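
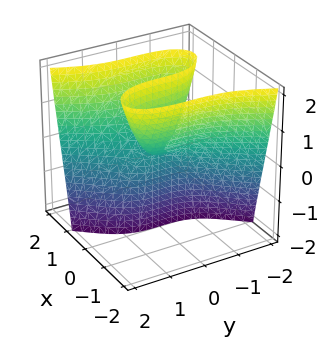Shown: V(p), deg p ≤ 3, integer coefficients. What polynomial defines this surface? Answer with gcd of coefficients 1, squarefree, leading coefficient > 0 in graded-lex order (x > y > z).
3*x^3 - y^3 - 3*x*z

deg p = 3. A generic line meets the surface in up to 3 points.
Checking where it meets the axes: it meets the x-axis at x = 0 (among the integer gridlines); every point of the z-axis in the box is on the surface; it crosses the y-axis at the gridline y = 0.
Solving for integer coefficients yields p as stated.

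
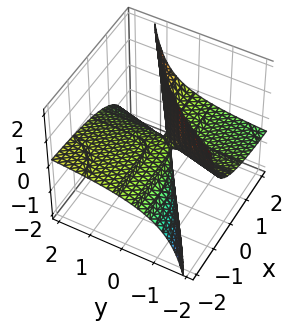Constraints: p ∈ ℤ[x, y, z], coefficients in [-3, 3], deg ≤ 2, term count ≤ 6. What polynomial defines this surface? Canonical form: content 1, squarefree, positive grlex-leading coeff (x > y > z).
Degree: a generic line meets the surface in up to 2 points, so deg p = 2.
Checking where it meets the axes: the visible x-axis segment lies entirely on the surface; it crosses the z-axis at the gridline z = 0; every point of the y-axis in the box is on the surface.
Putting this together gives p.

x*y - 3*x*z + 3*y*z + z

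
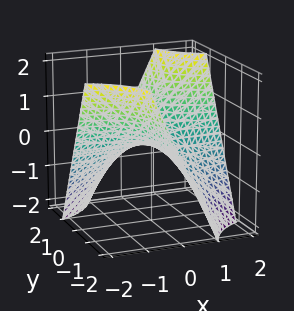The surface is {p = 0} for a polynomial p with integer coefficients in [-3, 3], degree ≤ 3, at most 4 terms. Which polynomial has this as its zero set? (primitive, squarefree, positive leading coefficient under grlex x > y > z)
x*y - z

Degree: a saddle surface; a quadric, so deg p = 2.
From the axis intercepts and sections: every point of the x-axis in the box is on the surface; it crosses the z-axis at the gridline z = 0; the visible y-axis segment lies entirely on the surface.
Putting this together gives p.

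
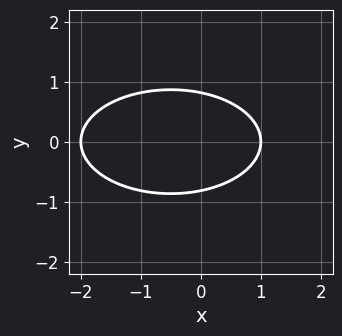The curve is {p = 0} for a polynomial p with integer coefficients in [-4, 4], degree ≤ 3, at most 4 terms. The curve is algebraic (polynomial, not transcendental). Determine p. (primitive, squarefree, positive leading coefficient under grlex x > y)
(a) Degree: no degree-1 curve has this shape, so deg p = 2.
(b) Symmetries: mirror symmetry y ↦ −y ⇒ only even powers of y.
(c) Checking where it meets the axes: the x-axis gridline crossings are at x ∈ {-2, 1}.
(d) Putting this together gives p.

x^2 + 3*y^2 + x - 2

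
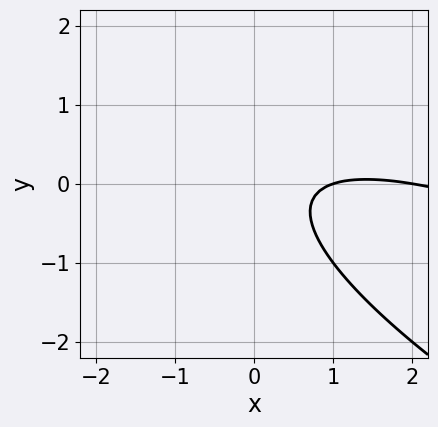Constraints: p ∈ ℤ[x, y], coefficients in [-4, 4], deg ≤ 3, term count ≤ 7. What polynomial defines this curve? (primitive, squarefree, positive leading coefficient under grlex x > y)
x^2 + 3*x*y + 3*y^2 - 3*x + 2

First, the degree is 2 — a generic line meets the curve in up to 2 points.
Then, reading off the gridlines: no y-intercept at any integer in the box; among the integer gridlines, it crosses the x-axis at x ∈ {1, 2}.
Finally, matching integer coefficients to the picture gives p.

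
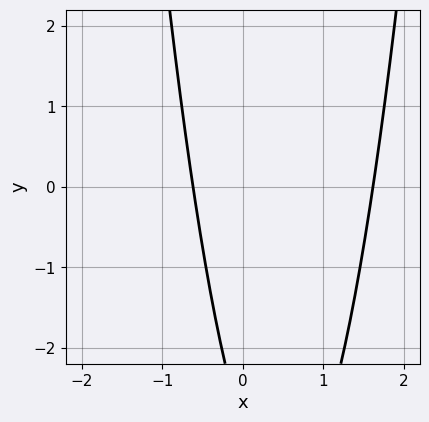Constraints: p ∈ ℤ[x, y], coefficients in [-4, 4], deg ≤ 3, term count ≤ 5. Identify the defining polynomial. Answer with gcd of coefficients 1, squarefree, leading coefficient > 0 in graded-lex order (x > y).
3*x^2 - 3*x - y - 3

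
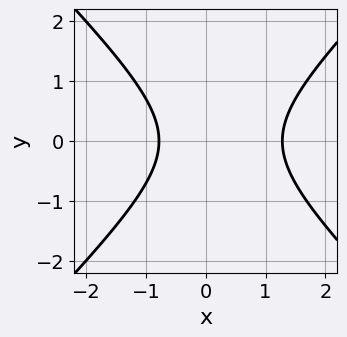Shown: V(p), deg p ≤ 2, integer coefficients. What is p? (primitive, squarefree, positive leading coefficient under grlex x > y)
1. The degree is 2 — the shape is more complex than any degree-1 curve.
2. Symmetries: it's symmetric under y → −y, forcing even powers of y.
3. Reading off the gridlines: it misses every integer gridline on the y-axis.
4. Assembling these constraints gives the stated polynomial.

2*x^2 - 2*y^2 - x - 2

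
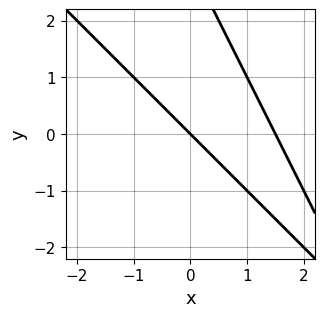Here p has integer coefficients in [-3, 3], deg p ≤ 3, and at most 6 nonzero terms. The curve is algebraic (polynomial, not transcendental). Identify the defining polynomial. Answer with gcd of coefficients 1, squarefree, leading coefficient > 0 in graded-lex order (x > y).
2*x^2 + 3*x*y + y^2 - 3*x - 3*y

The degree is 2 — the shape is more complex than any degree-1 curve.
Reading off the gridlines: it meets the y-axis at y = 0 (among the integer gridlines); one x-axis crossing is at x = 0.
Together with the visible shape, these determine p as stated.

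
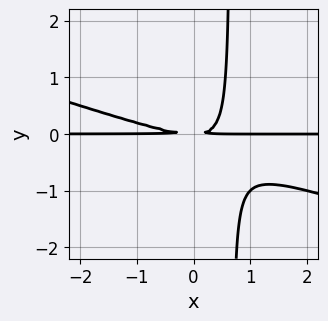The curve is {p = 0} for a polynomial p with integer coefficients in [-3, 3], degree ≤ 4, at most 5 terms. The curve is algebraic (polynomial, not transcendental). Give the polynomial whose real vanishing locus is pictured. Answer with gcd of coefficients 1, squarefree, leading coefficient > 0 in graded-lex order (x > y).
x^2*y + 3*x*y^2 - 2*y^2

First, deg p = 3.
Then, from the axis intercepts and sections: every point of the x-axis in the box is on the curve.
Finally, together with the visible shape, these determine p as stated.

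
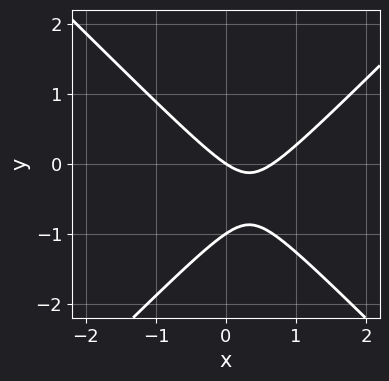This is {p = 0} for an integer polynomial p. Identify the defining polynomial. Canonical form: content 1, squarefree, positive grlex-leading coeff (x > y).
Degree: no degree-1 curve has this shape, so deg p = 2.
Reading off the gridlines: among the integer gridlines, it crosses the y-axis at y ∈ {-1, 0}; one x-axis crossing is at x = 0.
Together with the visible shape, these determine p as stated.

3*x^2 - 3*y^2 - 2*x - 3*y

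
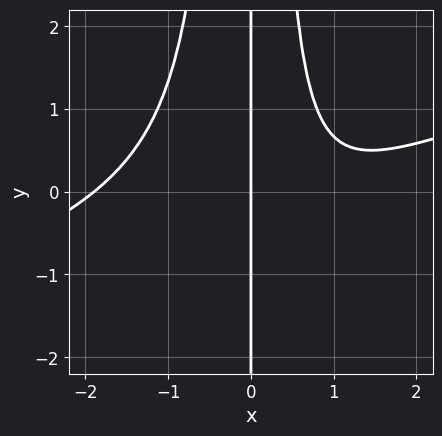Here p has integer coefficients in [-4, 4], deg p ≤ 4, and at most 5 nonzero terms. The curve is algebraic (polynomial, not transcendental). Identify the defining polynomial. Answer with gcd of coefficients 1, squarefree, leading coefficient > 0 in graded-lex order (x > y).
x^4 - 3*x^3*y - 2*x^2 + 3*x

First, the degree is 4 — the shape is more complex than any degree-3 curve.
Next, checking where it meets the axes: every point of the y-axis in the box is on the curve; it meets the x-axis at x = 0 (among the integer gridlines).
Finally, putting this together gives p.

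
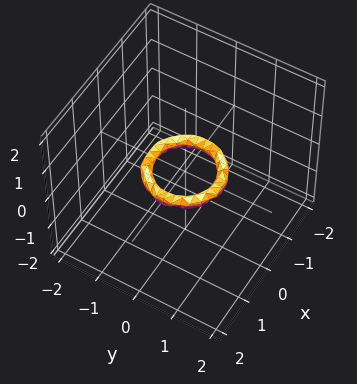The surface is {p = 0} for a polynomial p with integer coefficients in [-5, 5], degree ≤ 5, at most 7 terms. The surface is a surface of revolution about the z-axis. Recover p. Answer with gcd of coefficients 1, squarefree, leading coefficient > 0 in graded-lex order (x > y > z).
2*x^4 + 4*x^2*y^2 + 2*y^4 - 3*x^2 - 3*y^2 + 3*z^2 + 1

First, deg p = 4.
Then, symmetry: the surface is invariant under rotation about z: p = q(x² + y², z).
Then, from the visible intercepts: a circular section at z = 0 has radius between 0 and 1; the y-axis gridline crossings are at y ∈ {-1, 1}.
Finally, the integer polynomial consistent with all of this is the stated p.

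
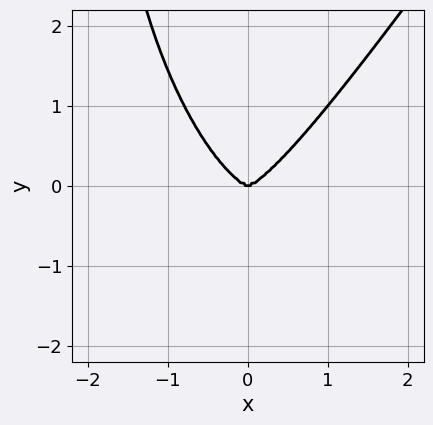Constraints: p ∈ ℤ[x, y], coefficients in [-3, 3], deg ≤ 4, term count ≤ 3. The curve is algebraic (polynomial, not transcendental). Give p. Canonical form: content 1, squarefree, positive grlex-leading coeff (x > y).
3*x^4 - x*y^3 - 2*y^3

Degree: a generic line meets the curve in up to 4 points, so deg p = 4.
Against the integer gridlines: it crosses the x-axis at the gridline x = 0; one y-axis crossing is at y = 0.
Assembling these constraints gives the stated polynomial.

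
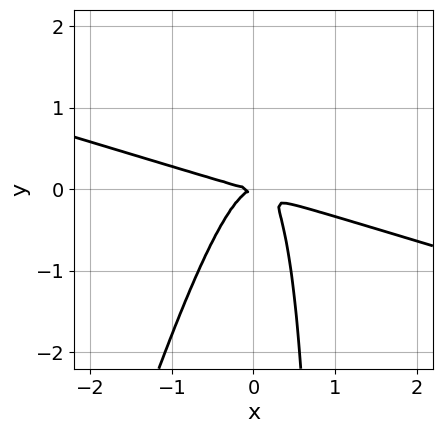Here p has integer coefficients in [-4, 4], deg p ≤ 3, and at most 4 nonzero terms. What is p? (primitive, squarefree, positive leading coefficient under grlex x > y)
x^3 + 3*x^2*y - x*y^2 + y^2

deg p = 3. A generic line meets the curve in up to 3 points.
Reading off the gridlines: it crosses the x-axis at the gridline x = 0; it meets the y-axis at y = 0 (among the integer gridlines).
The integer polynomial consistent with all of this is the stated p.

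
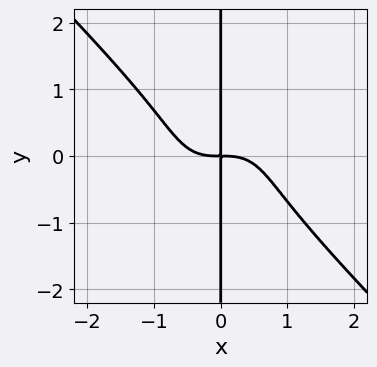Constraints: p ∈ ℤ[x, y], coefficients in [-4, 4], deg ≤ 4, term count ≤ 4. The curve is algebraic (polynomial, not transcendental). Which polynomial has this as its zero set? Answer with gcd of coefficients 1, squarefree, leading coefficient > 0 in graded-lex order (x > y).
x^4 + x*y^3 + x*y

(a) deg p = 4. A generic line meets the curve in up to 4 points.
(b) Checking where it meets the axes: the visible y-axis segment lies entirely on the curve.
(c) Matching integer coefficients to the picture gives p.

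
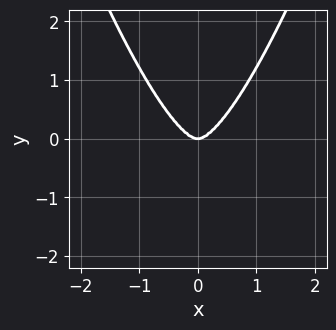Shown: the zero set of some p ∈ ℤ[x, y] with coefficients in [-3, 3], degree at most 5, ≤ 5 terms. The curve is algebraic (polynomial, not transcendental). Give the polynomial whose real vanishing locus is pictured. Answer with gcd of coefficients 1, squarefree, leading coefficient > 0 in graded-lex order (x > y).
3*x^4 - x^2*y - y^3

First, the degree is 4 — a generic line meets the curve in up to 4 points.
Then, symmetries: it's symmetric under x → −x, forcing even powers of x.
Next, from the visible intercepts: it meets the x-axis at x = 0 (among the integer gridlines); it meets the y-axis at y = 0 (among the integer gridlines).
Finally, assembling these constraints gives the stated polynomial.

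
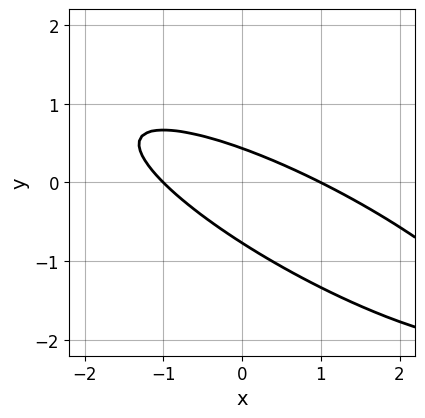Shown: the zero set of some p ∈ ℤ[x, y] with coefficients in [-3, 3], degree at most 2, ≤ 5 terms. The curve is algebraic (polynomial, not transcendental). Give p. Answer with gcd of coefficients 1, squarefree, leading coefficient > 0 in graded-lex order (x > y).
x^2 + 3*x*y + 3*y^2 + y - 1

The degree is 2 — no degree-1 curve has this shape.
Reading off the gridlines: among the integer gridlines, it crosses the x-axis at x ∈ {-1, 1}.
These observations pin down the coefficients.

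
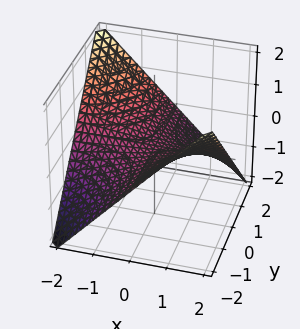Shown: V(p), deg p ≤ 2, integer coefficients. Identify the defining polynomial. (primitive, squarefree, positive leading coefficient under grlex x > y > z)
deg p = 2. A hyperbolic paraboloid; a quadric.
Observable constraints: it crosses the z-axis at the gridline z = 0; the visible x-axis segment lies entirely on the surface; the visible y-axis segment lies entirely on the surface.
These observations pin down the coefficients.

x*y + 2*z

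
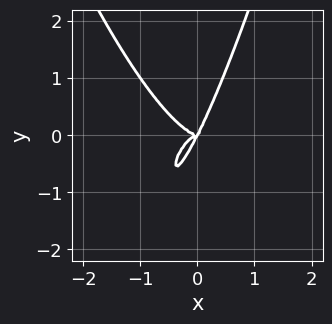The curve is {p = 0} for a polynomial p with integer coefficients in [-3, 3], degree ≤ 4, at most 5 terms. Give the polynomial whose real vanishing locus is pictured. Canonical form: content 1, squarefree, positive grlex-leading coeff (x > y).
3*x^4 + 2*x*y^2 - y^3

Degree: a generic line meets the curve in up to 4 points, so deg p = 4.
Against the integer gridlines: it meets the y-axis at y = 0 (among the integer gridlines); one x-axis crossing is at x = 0.
Together with the visible shape, these determine p as stated.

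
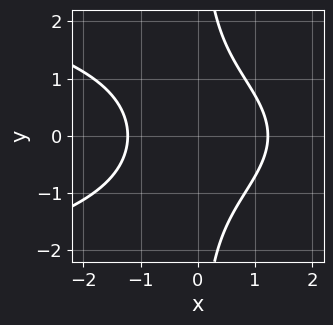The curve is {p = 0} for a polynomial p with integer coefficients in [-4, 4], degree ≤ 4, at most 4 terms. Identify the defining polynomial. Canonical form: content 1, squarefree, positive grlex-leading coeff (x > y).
First, the degree is 3 — no degree-2 curve has this shape.
Next, symmetries: it's symmetric under y → −y, forcing even powers of y.
Then, observable constraints: it misses every integer gridline on the y-axis.
Finally, these observations pin down the coefficients.

2*x*y^2 + 2*x^2 - 3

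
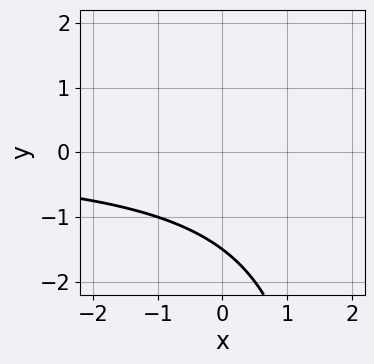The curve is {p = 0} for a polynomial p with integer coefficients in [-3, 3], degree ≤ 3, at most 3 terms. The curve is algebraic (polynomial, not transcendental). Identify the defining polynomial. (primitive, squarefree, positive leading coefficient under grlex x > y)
1. deg p = 2. A generic line meets the curve in up to 2 points.
2. Checking where it meets the axes: it misses every integer gridline on the x-axis.
3. Solving for integer coefficients yields p as stated.

x*y - 2*y - 3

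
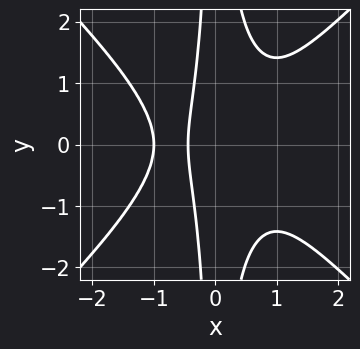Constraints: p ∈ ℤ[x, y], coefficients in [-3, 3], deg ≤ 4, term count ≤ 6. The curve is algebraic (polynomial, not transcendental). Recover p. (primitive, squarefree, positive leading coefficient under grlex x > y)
2*x^4 - 2*x^2*y^2 - x^2 + 2*x + 1

deg p = 4. The shape is more complex than any degree-3 curve.
Symmetries: it's symmetric under y → −y, forcing even powers of y.
From the axis intercepts and sections: the curve avoids every integer y-axis point in the box; one x-axis crossing is at x = -1.
Assembling these constraints gives the stated polynomial.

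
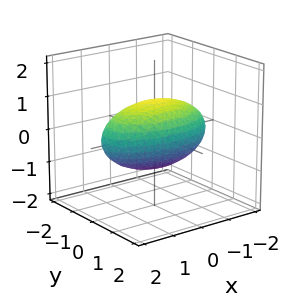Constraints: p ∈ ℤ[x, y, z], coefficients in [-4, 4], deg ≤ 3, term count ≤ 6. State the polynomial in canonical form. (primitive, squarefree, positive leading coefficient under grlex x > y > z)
First, degree: bounded and convex; a quadric, so deg p = 2.
Then, symmetries: the x ↦ −x reflection is a symmetry, so x appears only in even powers; mirror symmetry y ↦ −y ⇒ only even powers of y; mirror symmetry z ↦ −z ⇒ only even powers of z.
Then, from the axis intercepts and sections: the z-axis gridline crossings are at z ∈ {-1, 1}; among the integer gridlines, it crosses the y-axis at y ∈ {-1, 1}.
Finally, matching integer coefficients to the picture gives p.

x^2 + 3*y^2 + 3*z^2 - 3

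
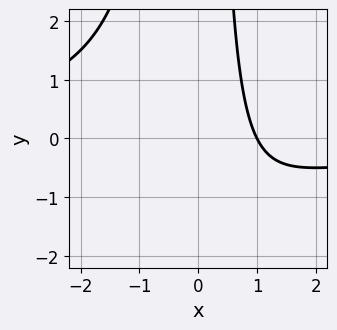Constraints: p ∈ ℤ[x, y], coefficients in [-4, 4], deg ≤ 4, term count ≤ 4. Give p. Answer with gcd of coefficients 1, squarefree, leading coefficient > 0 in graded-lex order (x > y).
deg p = 3.
Reading off the gridlines: one x-axis crossing is at x = 1; no y-intercept at any integer in the box.
Putting this together gives p.

x^2*y + 2*x - 2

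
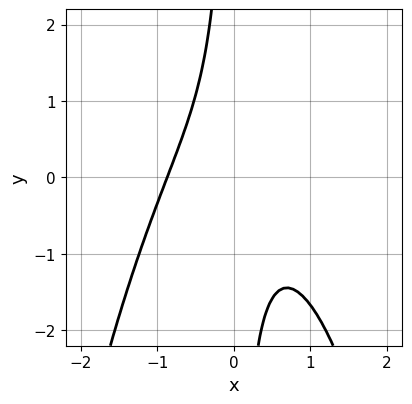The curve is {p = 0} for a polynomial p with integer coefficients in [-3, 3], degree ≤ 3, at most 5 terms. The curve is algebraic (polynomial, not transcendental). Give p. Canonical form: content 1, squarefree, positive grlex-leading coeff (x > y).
3*x^3 + 3*x*y + 2

The degree is 3 — no degree-2 curve has this shape.
Observable constraints: it misses every integer gridline on the y-axis.
Fitting integer coefficients to these (and the overall shape) gives p.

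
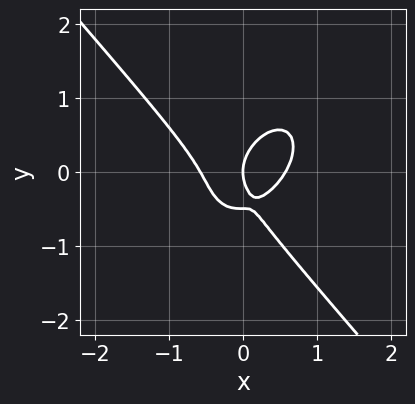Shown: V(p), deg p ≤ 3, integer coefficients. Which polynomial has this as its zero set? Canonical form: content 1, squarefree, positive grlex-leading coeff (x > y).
(a) Degree: the shape is more complex than any degree-2 curve, so deg p = 3.
(b) Reading off the gridlines: it crosses the y-axis at the gridline y = 0; it meets the x-axis at x = 0 (among the integer gridlines).
(c) Together with the visible shape, these determine p as stated.

3*x^3 + 2*y^3 - 2*x*y + y^2 - x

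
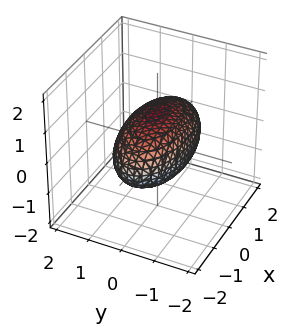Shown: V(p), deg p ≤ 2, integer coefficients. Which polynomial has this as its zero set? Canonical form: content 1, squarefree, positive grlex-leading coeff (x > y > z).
x^2 + 3*y^2 + 3*z^2 - 3

deg p = 2. A closed, bounded, convex surface; a quadric.
Symmetries: the y ↦ −y reflection is a symmetry, so y appears only in even powers; the x ↦ −x reflection is a symmetry, so x appears only in even powers; mirror symmetry z ↦ −z ⇒ only even powers of z.
Reading off the gridlines: the y-axis gridline crossings are at y ∈ {-1, 1}; the z-axis gridline crossings are at z ∈ {-1, 1}.
Matching integer coefficients to the picture gives p.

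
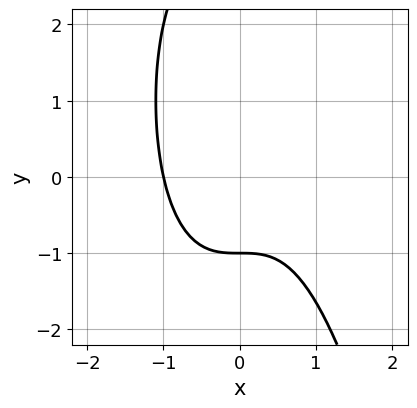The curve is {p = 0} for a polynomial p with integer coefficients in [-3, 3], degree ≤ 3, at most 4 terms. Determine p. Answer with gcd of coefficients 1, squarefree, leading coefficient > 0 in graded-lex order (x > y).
Degree: the shape is more complex than any degree-2 curve, so deg p = 3.
Observable constraints: it meets the x-axis at x = -1 (among the integer gridlines); one y-axis crossing is at y = -1.
The integer polynomial consistent with all of this is the stated p.

3*x^3 - y^2 + 2*y + 3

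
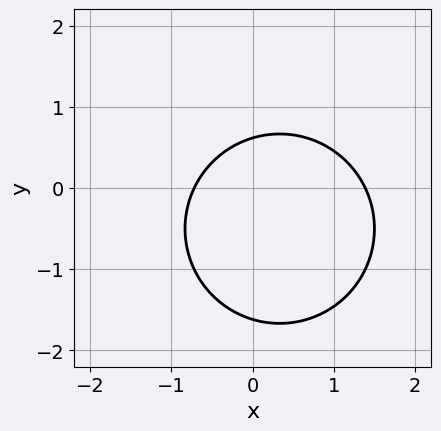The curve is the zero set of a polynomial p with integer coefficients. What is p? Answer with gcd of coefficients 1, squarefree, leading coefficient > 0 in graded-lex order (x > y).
3*x^2 + 3*y^2 - 2*x + 3*y - 3

The degree is 2 — no degree-1 curve has this shape.
The integer polynomial consistent with all of this is the stated p.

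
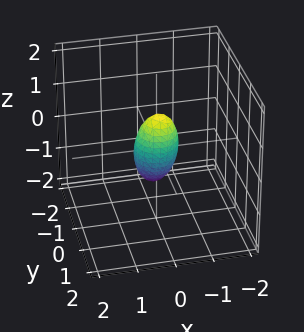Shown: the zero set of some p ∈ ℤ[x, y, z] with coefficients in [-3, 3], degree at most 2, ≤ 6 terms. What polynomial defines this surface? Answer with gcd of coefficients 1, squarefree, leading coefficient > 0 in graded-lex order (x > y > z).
deg p = 2. The shape is more complex than any degree-1 surface.
From the axis intercepts and sections: among the integer gridlines, it crosses the z-axis at z ∈ {-1, 1}.
Solving for integer coefficients yields p as stated.

3*x^2 + 3*y^2 - 2*y*z + z^2 - 1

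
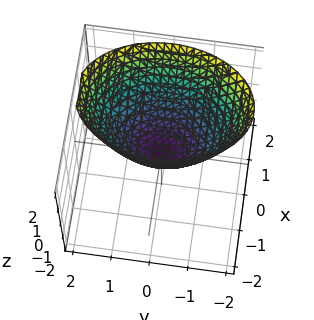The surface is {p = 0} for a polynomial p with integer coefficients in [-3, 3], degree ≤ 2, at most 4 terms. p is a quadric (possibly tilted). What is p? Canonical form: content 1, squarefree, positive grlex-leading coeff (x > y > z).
2*x^2 - x*z + y^2 - 2*z

1. Degree: a generic line meets the surface in up to 2 points, so deg p = 2.
2. Checking where it meets the axes: it meets the z-axis at z = 0 (among the integer gridlines); it meets the x-axis at x = 0 (among the integer gridlines); one y-axis crossing is at y = 0.
3. Fitting integer coefficients to these (and the overall shape) gives p.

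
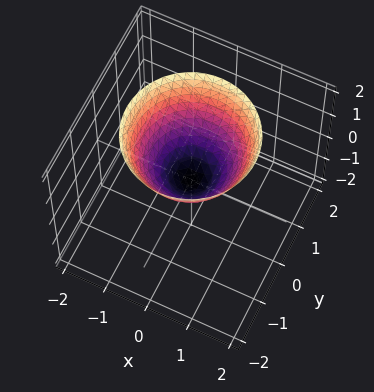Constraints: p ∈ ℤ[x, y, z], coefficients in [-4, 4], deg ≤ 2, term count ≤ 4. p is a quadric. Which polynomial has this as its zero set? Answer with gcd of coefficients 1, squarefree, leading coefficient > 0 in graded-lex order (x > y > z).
x^2 + y^2 - z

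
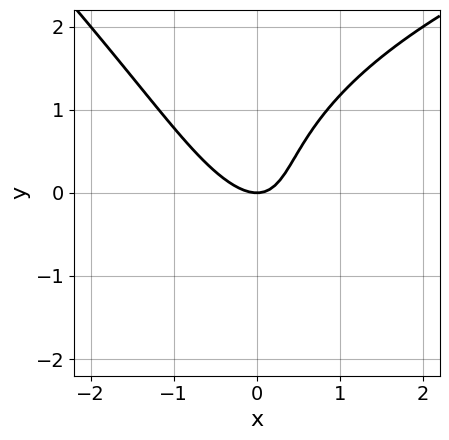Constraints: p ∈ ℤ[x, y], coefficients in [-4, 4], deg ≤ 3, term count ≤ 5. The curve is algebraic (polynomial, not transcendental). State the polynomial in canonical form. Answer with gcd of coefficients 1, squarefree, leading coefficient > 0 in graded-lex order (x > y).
deg p = 3.
Reading off the gridlines: it meets the y-axis at y = 0 (among the integer gridlines); one x-axis crossing is at x = 0.
Fitting integer coefficients to these (and the overall shape) gives p.

x*y^2 + y^3 - 3*x^2 - 2*x*y + 2*y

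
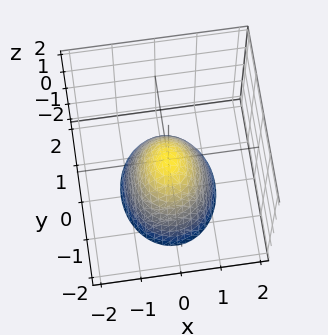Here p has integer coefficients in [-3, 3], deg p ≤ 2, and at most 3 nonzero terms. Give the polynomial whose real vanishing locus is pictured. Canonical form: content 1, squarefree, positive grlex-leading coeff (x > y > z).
3*x^2 + 2*y^2 + 2*z

Degree: a paraboloid; a quadric, so deg p = 2.
Symmetries: mirror symmetry y ↦ −y ⇒ only even powers of y; it's symmetric under x → −x, forcing even powers of x.
Against the integer gridlines: one y-axis crossing is at y = 0; one z-axis crossing is at z = 0.
Solving for integer coefficients yields p as stated.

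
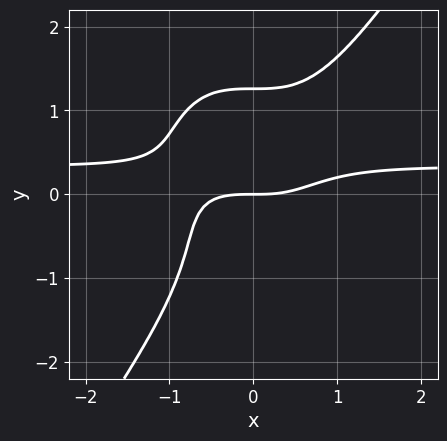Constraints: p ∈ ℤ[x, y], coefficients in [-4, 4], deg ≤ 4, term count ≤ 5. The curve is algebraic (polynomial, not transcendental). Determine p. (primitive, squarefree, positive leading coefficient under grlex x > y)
First, deg p = 4.
Next, reading off the gridlines: it meets the x-axis at x = 0 (among the integer gridlines); it crosses the y-axis at the gridline y = 0.
Finally, putting this together gives p.

3*x^3*y - y^4 - x^3 + 2*y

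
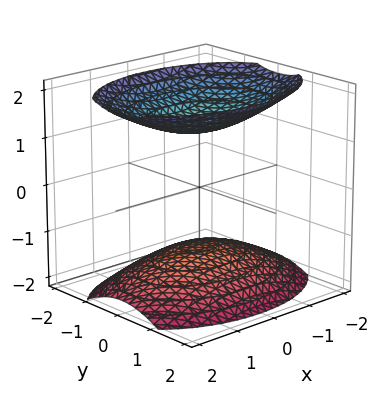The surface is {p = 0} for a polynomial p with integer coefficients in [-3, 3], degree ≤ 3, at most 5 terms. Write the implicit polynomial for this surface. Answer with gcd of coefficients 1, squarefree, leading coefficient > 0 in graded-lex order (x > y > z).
x^2 + 2*y^2 - 2*z^2 + 3

The picture has 2 separate pieces.
Degree: two separate bowl-shaped sheets opening away from each other; a quadric, so deg p = 2.
Symmetries: it's symmetric under z → −z, forcing even powers of z; the x ↦ −x reflection is a symmetry, so x appears only in even powers; the y ↦ −y reflection is a symmetry, so y appears only in even powers.
Checking where it meets the axes: no y-intercept at any integer in the box; the surface avoids every integer x-axis point in the box.
These observations pin down the coefficients.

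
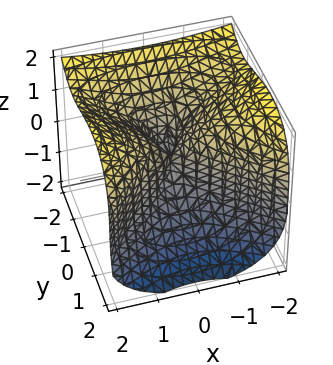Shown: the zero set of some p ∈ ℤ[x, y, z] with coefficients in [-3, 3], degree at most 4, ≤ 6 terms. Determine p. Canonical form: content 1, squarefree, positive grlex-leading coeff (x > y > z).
First, the degree is 3 — the shape is more complex than any degree-2 surface.
Next, observable constraints: it crosses the x-axis at the gridline x = 0; the y-axis gridline crossings are at y ∈ {-1, 0}; one z-axis crossing is at z = 0.
Finally, together with the visible shape, these determine p as stated.

x^2*y - 2*y^3 - 2*z^3 + 3*x^2 - 2*y^2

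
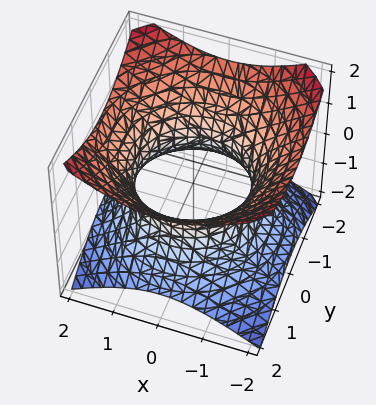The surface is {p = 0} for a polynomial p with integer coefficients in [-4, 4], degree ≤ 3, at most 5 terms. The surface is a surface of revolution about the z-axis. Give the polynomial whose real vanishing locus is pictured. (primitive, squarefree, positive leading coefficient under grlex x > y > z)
First, the degree is 2 — no degree-1 surface has this shape.
Next, symmetries: the z-axis is an axis of rotation, so x and y enter only as x² + y².
Then, from the visible intercepts: it misses every integer gridline on the z-axis; a circular section at z = 1 has radius between 1 and 2.
Finally, matching integer coefficients to the picture gives p.

2*x^2 + 2*y^2 - 3*z^2 - 3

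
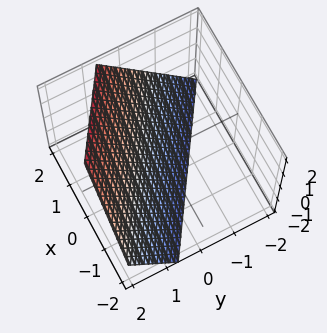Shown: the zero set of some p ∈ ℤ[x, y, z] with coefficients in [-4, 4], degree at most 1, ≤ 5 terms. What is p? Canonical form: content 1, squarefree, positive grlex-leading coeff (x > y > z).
2*x + 3*y - 2*z - 2

Degree: the surface is flat (a plane), so deg p = 1.
Checking where it meets the axes: it meets the x-axis at x = 1 (among the integer gridlines); it meets the z-axis at z = -1 (among the integer gridlines).
Fitting integer coefficients to these (and the overall shape) gives p.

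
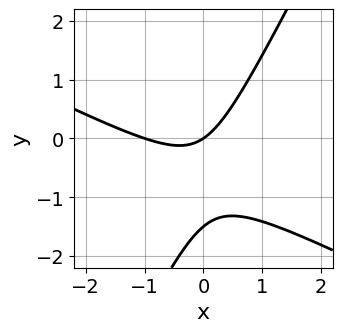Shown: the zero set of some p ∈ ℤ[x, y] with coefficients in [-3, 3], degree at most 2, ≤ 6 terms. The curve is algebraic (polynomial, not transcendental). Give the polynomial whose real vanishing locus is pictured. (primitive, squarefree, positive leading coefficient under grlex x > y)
2*x^2 + 3*x*y - 2*y^2 + 2*x - 3*y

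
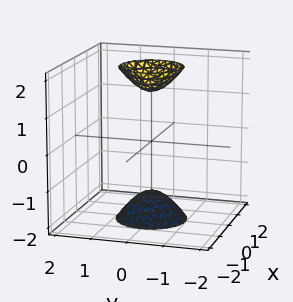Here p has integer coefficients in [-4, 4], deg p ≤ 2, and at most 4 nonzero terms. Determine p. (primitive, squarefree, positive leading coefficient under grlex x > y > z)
3*x^2 + 3*y^2 - z^2 + 2

I count 2 distinct pieces. Treating them together as one polynomial.
Degree: two sheets facing apart; a quadric, so deg p = 2.
Symmetry: the z-axis is an axis of rotation, so x and y enter only as x² + y²; the z ↦ −z reflection is a symmetry, so z appears only in even powers.
Reading off the gridlines: no y-intercept at any integer in the box; it misses every integer gridline on the x-axis.
Putting this together gives p.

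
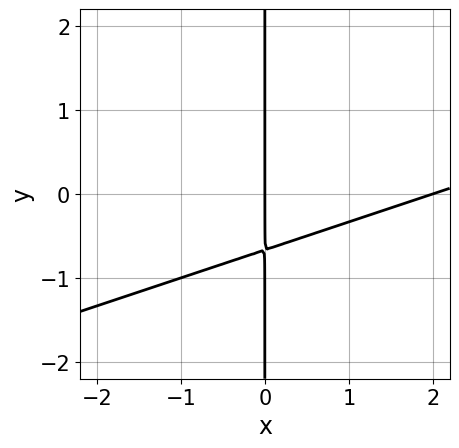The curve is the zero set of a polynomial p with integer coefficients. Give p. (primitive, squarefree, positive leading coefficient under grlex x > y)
x^2 - 3*x*y - 2*x

deg p = 2. No degree-1 curve has this shape.
Observable constraints: among the integer gridlines, it crosses the x-axis at x ∈ {0, 2}; every point of the y-axis in the box is on the curve.
Fitting integer coefficients to these (and the overall shape) gives p.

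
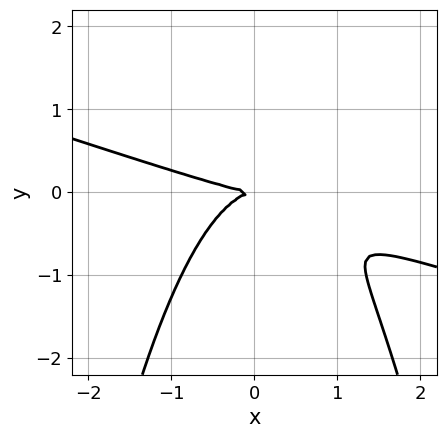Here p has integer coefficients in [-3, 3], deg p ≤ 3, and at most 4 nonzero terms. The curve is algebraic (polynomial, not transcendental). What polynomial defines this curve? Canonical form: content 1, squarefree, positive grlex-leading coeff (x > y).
x^3 + 3*x^2*y + 3*y^2

Degree: a generic line meets the curve in up to 3 points, so deg p = 3.
From the visible intercepts: it crosses the x-axis at the gridline x = 0; it meets the y-axis at y = 0 (among the integer gridlines).
Putting this together gives p.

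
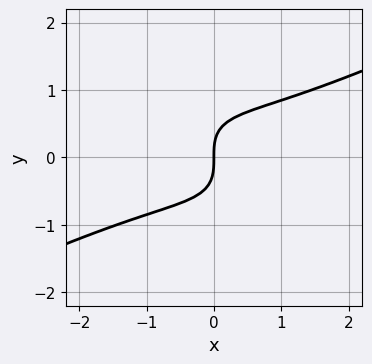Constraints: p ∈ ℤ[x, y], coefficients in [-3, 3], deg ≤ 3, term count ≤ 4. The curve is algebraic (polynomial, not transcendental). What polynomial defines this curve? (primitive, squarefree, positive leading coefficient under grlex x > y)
deg p = 3. No degree-2 curve has this shape.
Against the integer gridlines: it meets the x-axis at x = 0 (among the integer gridlines); one y-axis crossing is at y = 0.
Putting this together gives p.

x^3 - 3*x*y^2 - 3*y^3 + 3*x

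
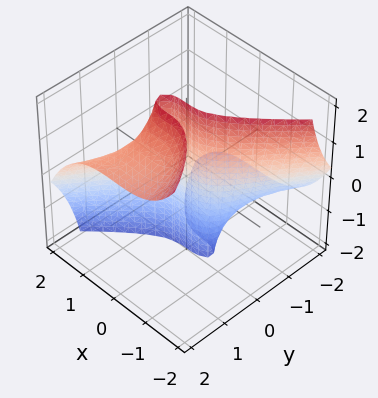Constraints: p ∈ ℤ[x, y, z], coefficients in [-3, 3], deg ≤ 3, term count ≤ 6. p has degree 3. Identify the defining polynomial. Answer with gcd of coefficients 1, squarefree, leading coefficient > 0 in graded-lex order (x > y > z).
Degree: no degree-2 surface has this shape, so deg p = 3.
From the visible intercepts: it meets the x-axis at x = 0 (among the integer gridlines); one y-axis crossing is at y = 0; every point of the z-axis in the box is on the surface.
These observations pin down the coefficients.

2*x^3 - y^3 + 3*y^2*z - 3*y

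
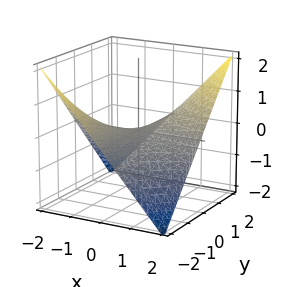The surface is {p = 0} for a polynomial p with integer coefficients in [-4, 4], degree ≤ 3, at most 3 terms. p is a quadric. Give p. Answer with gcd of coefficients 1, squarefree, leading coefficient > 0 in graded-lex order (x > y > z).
x*y - 2*z

1. The degree is 2 — a hyperbolic paraboloid; a quadric.
2. Against the integer gridlines: one z-axis crossing is at z = 0; every point of the y-axis in the box is on the surface.
3. These observations pin down the coefficients. Check: (1, 0, 0) on the x-axis lies on the surface, and p(1, 0, 0) = 0. ✓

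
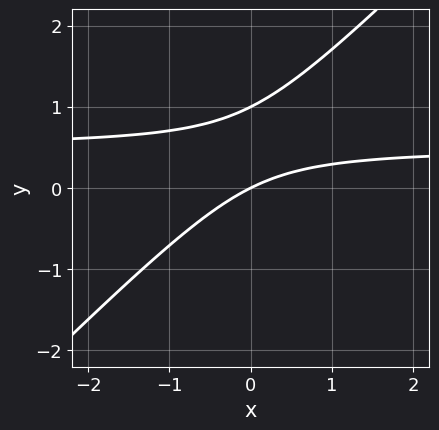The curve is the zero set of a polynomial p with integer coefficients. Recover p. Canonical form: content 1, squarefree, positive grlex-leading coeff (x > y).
2*x*y - 2*y^2 - x + 2*y

First, deg p = 2. No degree-1 curve has this shape.
Then, reading off the gridlines: it meets the x-axis at x = 0 (among the integer gridlines); among the integer gridlines, it crosses the y-axis at y ∈ {0, 1}.
Finally, matching integer coefficients to the picture gives p.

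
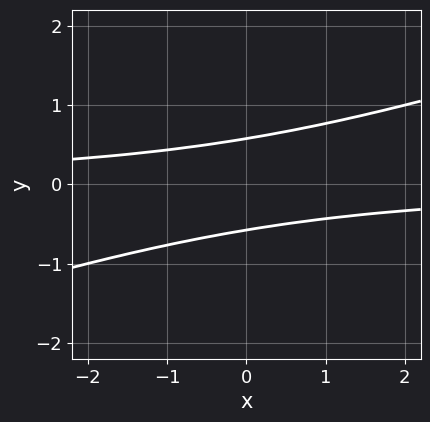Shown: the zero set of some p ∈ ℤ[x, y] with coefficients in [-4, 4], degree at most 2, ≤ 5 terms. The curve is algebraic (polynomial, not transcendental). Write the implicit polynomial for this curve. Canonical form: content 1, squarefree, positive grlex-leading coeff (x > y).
x*y - 3*y^2 + 1

First, deg p = 2. The shape is more complex than any degree-1 curve.
Then, from the visible intercepts: it misses every integer gridline on the x-axis.
Finally, together with the visible shape, these determine p as stated.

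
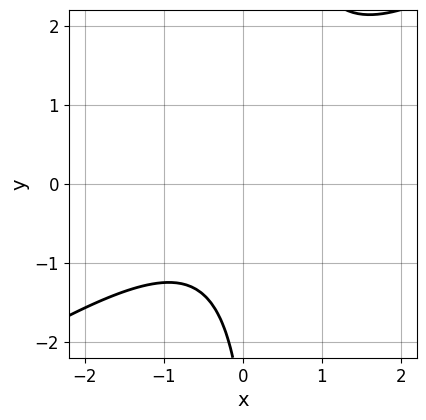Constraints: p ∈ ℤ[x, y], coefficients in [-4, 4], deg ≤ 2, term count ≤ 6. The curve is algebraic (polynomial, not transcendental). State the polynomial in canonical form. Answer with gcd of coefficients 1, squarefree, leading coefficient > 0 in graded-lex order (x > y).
2*x^2 - 3*x*y + y + 3

deg p = 2. The shape is more complex than any degree-1 curve.
From the axis intercepts and sections: the curve avoids every integer x-axis point in the box; no y-intercept at any integer in the box.
These observations pin down the coefficients.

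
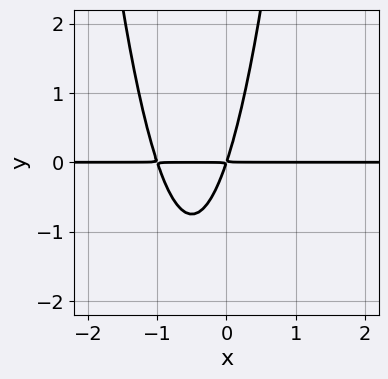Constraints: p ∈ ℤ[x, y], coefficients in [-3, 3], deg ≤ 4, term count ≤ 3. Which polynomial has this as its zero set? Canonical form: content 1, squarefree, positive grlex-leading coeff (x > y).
deg p = 3.
Checking where it meets the axes: the visible x-axis segment lies entirely on the curve.
Fitting integer coefficients to these (and the overall shape) gives p.

3*x^2*y + 3*x*y - y^2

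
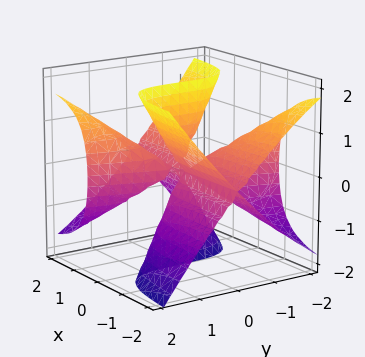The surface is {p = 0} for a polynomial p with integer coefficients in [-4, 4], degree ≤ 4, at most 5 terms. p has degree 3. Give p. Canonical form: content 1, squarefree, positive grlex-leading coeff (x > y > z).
3*x*y^2 - 3*x*z^2 - y^3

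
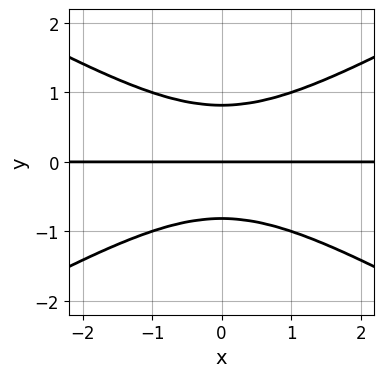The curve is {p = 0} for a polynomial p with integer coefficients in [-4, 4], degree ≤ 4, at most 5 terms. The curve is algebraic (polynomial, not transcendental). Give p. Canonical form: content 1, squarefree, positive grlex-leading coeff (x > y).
The degree is 3 — the shape is more complex than any degree-2 curve.
Symmetries: mirror symmetry x ↦ −x ⇒ only even powers of x.
Observable constraints: one y-axis crossing is at y = 0; the visible x-axis segment lies entirely on the curve.
Matching integer coefficients to the picture gives p.

x^2*y - 3*y^3 + 2*y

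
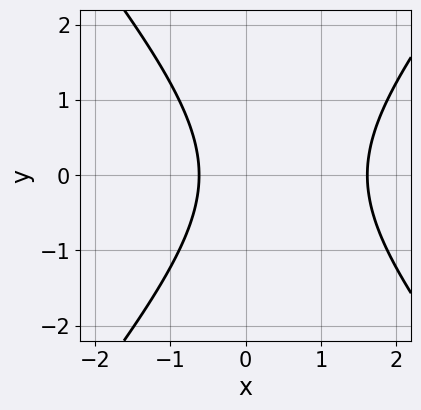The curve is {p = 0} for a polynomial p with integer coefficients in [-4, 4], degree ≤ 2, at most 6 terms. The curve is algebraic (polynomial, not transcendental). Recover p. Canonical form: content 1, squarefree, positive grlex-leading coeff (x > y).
First, deg p = 2.
Next, symmetries: the y ↦ −y reflection is a symmetry, so y appears only in even powers.
Then, from the visible intercepts: the curve avoids every integer y-axis point in the box.
Finally, putting this together gives p.

3*x^2 - 2*y^2 - 3*x - 3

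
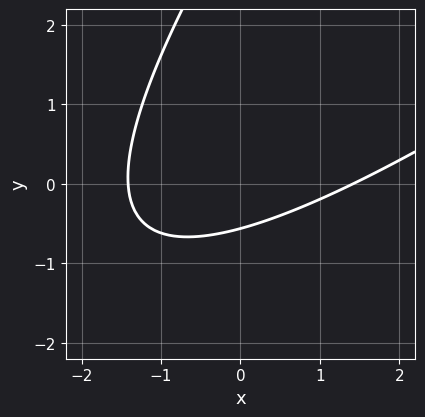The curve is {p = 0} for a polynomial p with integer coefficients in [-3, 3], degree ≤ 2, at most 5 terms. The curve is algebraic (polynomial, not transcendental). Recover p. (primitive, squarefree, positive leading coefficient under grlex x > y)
x^2 - 2*x*y + y^2 - 3*y - 2

1. The degree is 2 — no degree-1 curve has this shape.
2. Matching integer coefficients to the picture gives p.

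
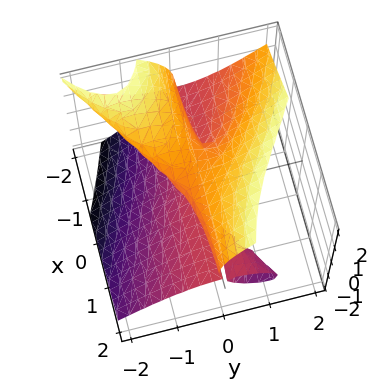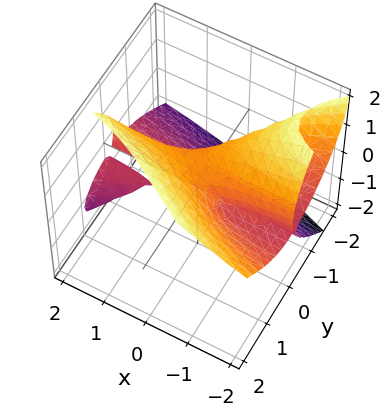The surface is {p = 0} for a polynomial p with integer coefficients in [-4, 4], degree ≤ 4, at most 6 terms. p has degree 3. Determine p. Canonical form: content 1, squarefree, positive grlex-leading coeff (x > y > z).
I count 2 distinct pieces. They look like related sheets of one shape, so recover p as a whole.
The degree is 3 — no degree-2 surface has this shape.
Against the integer gridlines: among the integer gridlines, it crosses the z-axis at z ∈ {0, 1}; the visible x-axis segment lies entirely on the surface; it crosses the y-axis at the gridline y = 0.
Assembling these constraints gives the stated polynomial.

3*x*y*z + 2*y^3 - 2*z^3 + 2*z^2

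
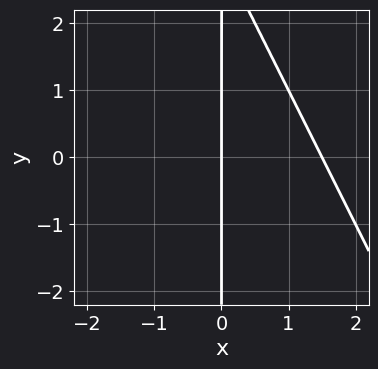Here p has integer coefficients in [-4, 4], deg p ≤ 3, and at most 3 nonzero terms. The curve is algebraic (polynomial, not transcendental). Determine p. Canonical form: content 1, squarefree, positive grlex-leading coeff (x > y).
2*x^2 + x*y - 3*x

First, degree: no degree-1 curve has this shape, so deg p = 2.
Then, against the integer gridlines: the visible y-axis segment lies entirely on the curve; it crosses the x-axis at the gridline x = 0.
Finally, together with the visible shape, these determine p as stated.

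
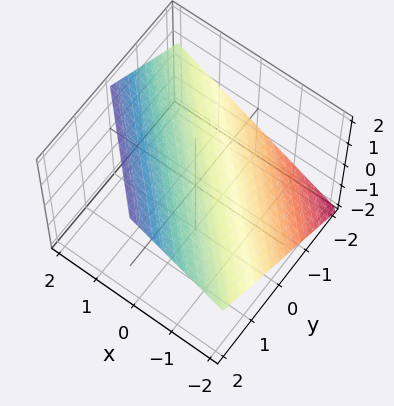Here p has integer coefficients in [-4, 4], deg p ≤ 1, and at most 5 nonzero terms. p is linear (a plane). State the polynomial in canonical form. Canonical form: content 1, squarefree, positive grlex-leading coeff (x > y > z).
1. The degree is 1 — every cross-section is a straight line — this is a plane.
2. Observable constraints: it crosses the x-axis at the gridline x = -1; it meets the y-axis at y = -1 (among the integer gridlines).
3. Putting this together gives p.

2*x + 2*y - 3*z + 2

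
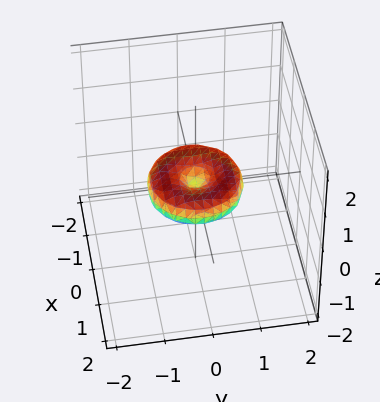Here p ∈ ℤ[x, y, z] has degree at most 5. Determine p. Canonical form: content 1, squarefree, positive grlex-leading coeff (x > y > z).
Degree: a generic line meets the surface in up to 4 points, so deg p = 4.
By symmetry, the z-axis is an axis of rotation, so x and y enter only as x² + y².
Against the integer gridlines: it meets the z-axis at z = 0 (among the integer gridlines); a circular section at z = 0 has radius exactly 1; the y-axis gridline crossings are at y ∈ {-1, 0, 1}.
These observations pin down the coefficients. Check: (1, 0, 0) on the x-axis lies on the surface, and p(1, 0, 0) = 0. ✓

x^4 + 2*x^2*y^2 + y^4 - x^2 - y^2 + 2*z^2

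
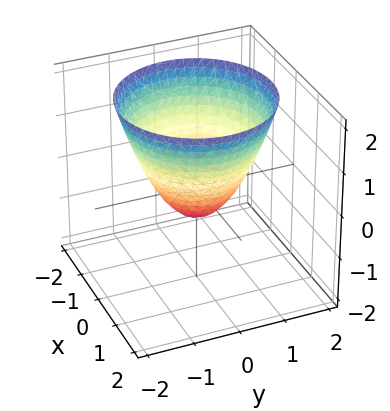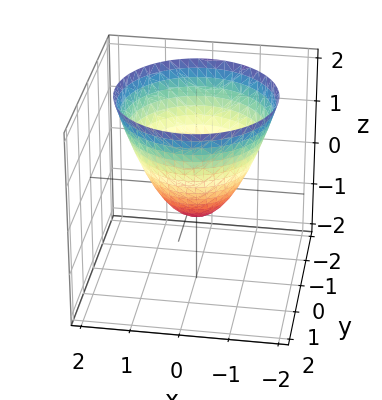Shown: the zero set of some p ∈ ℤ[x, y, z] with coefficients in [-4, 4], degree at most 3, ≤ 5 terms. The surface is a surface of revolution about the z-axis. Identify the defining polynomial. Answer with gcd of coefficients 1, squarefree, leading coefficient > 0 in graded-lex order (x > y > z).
3*x^2 + 3*y^2 - 3*z - 2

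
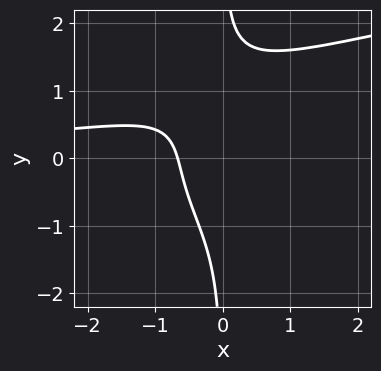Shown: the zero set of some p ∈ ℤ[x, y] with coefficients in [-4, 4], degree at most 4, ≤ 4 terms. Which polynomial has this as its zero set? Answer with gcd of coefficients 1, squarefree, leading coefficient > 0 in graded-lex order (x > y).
(a) Degree: no degree-3 curve has this shape, so deg p = 4.
(b) Against the integer gridlines: no y-intercept at any integer in the box.
(c) Fitting integer coefficients to these (and the overall shape) gives p.

2*x*y^3 - 2*x^2*y - 3*x - 2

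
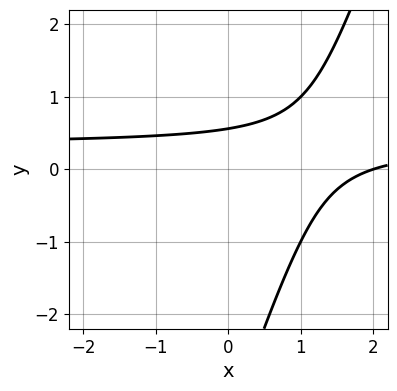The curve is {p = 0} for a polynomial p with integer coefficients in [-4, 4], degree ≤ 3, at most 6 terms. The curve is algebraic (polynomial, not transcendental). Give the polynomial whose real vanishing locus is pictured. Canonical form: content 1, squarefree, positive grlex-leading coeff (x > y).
3*x*y - y^2 - x - 3*y + 2

First, deg p = 2. No degree-1 curve has this shape.
Next, observable constraints: it meets the x-axis at x = 2 (among the integer gridlines).
Finally, together with the visible shape, these determine p as stated.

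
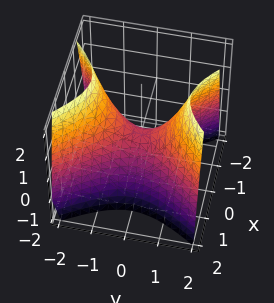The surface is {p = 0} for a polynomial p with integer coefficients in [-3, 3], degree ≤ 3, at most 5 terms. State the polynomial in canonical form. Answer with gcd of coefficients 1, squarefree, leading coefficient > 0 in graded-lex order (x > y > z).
(a) deg p = 2. A saddle surface; a quadric.
(b) Symmetries: mirror symmetry x ↦ −x ⇒ only even powers of x; the y ↦ −y reflection is a symmetry, so y appears only in even powers.
(c) Reading off the gridlines: it meets the x-axis at x = 0 (among the integer gridlines); one z-axis crossing is at z = 0; one y-axis crossing is at y = 0.
(d) These observations pin down the coefficients.

3*x^2 - 2*y^2 + 2*z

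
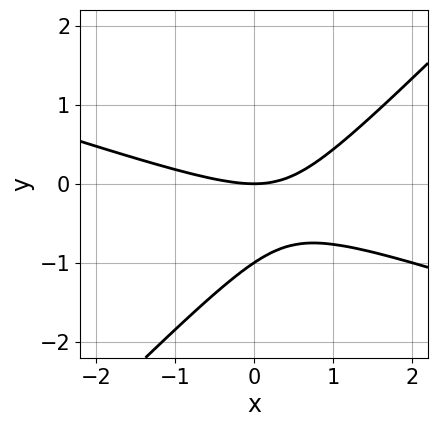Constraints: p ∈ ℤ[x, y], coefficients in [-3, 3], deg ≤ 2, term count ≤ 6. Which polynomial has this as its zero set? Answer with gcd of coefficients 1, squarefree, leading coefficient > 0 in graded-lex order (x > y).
deg p = 2. A generic line meets the curve in up to 2 points.
Observable constraints: one x-axis crossing is at x = 0; among the integer gridlines, it crosses the y-axis at y ∈ {-1, 0}.
Fitting integer coefficients to these (and the overall shape) gives p.

x^2 + 2*x*y - 3*y^2 - 3*y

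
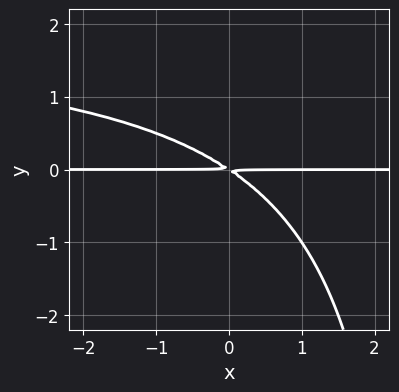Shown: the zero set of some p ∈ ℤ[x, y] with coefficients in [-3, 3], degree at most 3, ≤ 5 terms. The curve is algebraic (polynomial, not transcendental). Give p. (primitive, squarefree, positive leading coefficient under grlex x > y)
First, deg p = 3. No degree-2 curve has this shape.
Then, observable constraints: every point of the x-axis in the box is on the curve.
Finally, solving for integer coefficients yields p as stated.

x*y^2 - 2*x*y - 3*y^2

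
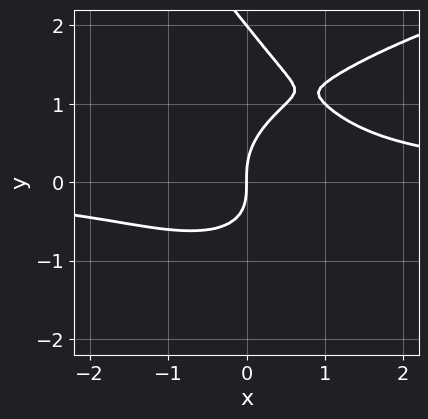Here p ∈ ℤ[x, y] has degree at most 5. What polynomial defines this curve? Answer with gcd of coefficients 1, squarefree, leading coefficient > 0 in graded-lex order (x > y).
First, the degree is 4 — the shape is more complex than any degree-3 curve.
Next, from the visible intercepts: the y-axis gridline crossings are at y ∈ {0, 2}; it crosses the x-axis at the gridline x = 0.
Finally, matching integer coefficients to the picture gives p.

x*y^3 + y^4 - 2*x^2*y - 2*y^3 + 2*x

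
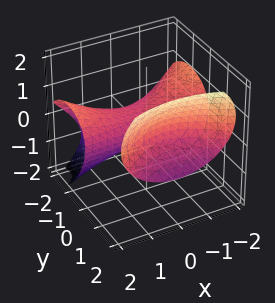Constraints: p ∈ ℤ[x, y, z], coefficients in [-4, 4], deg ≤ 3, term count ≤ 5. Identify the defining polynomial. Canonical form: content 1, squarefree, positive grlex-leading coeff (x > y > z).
First, I count 2 distinct pieces.
Then, the degree is 3 — the shape is more complex than any degree-2 surface.
Next, from the visible intercepts: one y-axis crossing is at y = 0; one z-axis crossing is at z = 0; every point of the x-axis in the box is on the surface.
Finally, putting this together gives p.

x^2*y - y^3 - 3*y*z + 3*z^2 + 2*y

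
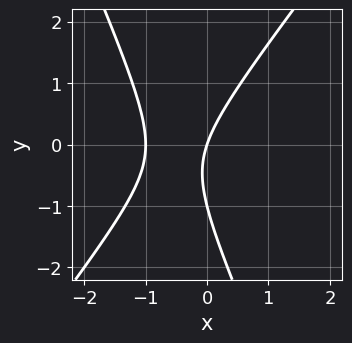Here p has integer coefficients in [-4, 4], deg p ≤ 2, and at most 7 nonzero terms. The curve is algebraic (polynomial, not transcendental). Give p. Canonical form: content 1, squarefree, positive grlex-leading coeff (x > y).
1. deg p = 2.
2. Reading off the gridlines: the x-axis gridline crossings are at x ∈ {-1, 0}; among the integer gridlines, it crosses the y-axis at y ∈ {-1, 0}.
3. The integer polynomial consistent with all of this is the stated p.

3*x^2 - x*y - y^2 + 3*x - y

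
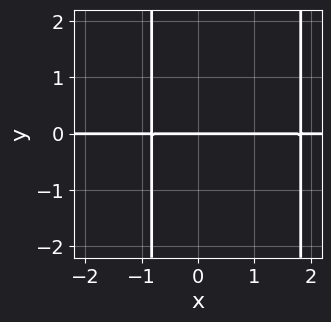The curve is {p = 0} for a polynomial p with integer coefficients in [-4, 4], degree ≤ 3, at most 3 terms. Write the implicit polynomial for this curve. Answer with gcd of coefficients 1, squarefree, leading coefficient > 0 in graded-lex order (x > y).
The degree is 3 — no degree-2 curve has this shape.
Observable constraints: every point of the x-axis in the box is on the curve; it crosses the y-axis at the gridline y = 0.
Assembling these constraints gives the stated polynomial.

2*x^2*y - 2*x*y - 3*y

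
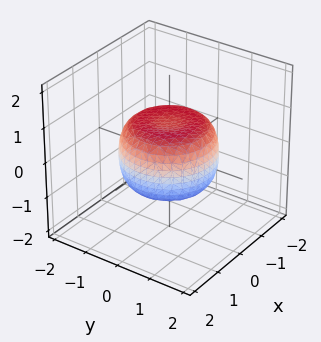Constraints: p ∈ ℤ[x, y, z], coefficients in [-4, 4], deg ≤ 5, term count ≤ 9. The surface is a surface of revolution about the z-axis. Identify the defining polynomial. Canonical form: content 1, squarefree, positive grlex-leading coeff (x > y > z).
2*x^4 + 4*x^2*y^2 + 2*y^4 - 2*x^2 - 2*y^2 + 3*z^2 - 2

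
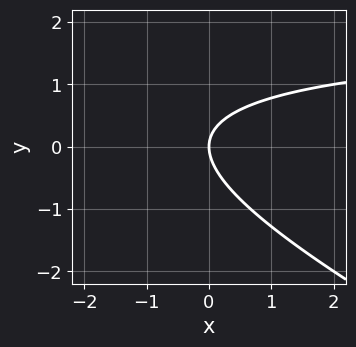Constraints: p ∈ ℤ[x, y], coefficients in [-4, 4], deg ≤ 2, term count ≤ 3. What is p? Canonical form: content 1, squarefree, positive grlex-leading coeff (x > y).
Degree: a generic line meets the curve in up to 2 points, so deg p = 2.
From the axis intercepts and sections: it meets the x-axis at x = 0 (among the integer gridlines); it crosses the y-axis at the gridline y = 0.
Putting this together gives p.

x*y + 2*y^2 - 2*x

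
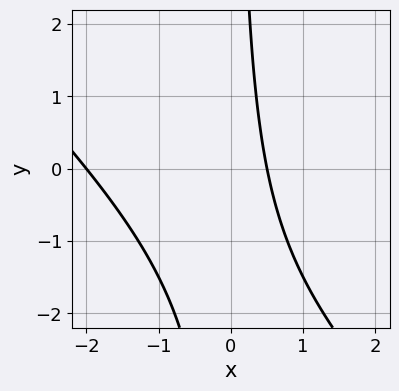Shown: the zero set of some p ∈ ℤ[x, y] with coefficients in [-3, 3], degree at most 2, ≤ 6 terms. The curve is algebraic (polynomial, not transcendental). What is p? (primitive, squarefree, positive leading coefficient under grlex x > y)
2*x^2 + 2*x*y + 3*x - 2

1. The degree is 2 — a generic line meets the curve in up to 2 points.
2. Observable constraints: the curve avoids every integer y-axis point in the box; it crosses the x-axis at the gridline x = -2.
3. Together with the visible shape, these determine p as stated.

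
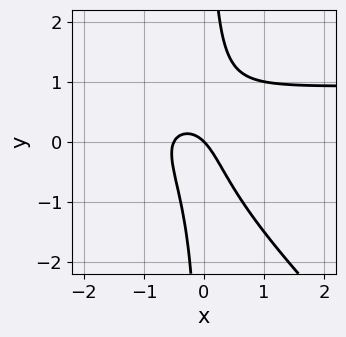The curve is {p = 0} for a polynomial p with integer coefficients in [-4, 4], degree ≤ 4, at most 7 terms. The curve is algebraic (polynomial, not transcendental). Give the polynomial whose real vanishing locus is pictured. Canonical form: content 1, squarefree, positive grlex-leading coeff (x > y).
(a) deg p = 3. The shape is more complex than any degree-2 curve.
(b) Against the integer gridlines: one x-axis crossing is at x = 0; one y-axis crossing is at y = 0.
(c) These observations pin down the coefficients.

2*x^2*y + 2*x*y^2 - 2*x^2 - x - y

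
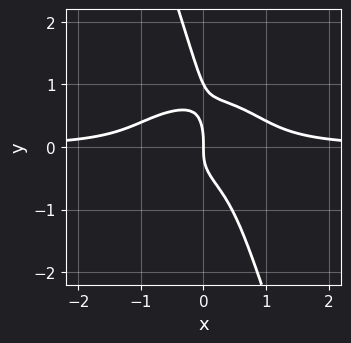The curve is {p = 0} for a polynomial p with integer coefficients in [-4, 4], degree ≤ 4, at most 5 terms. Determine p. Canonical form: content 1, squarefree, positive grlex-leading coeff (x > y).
First, deg p = 4.
Next, reading off the gridlines: the y-axis gridline crossings are at y ∈ {0, 1}; it crosses the x-axis at the gridline x = 0.
Finally, solving for integer coefficients yields p as stated.

2*x^3*y + 3*x*y^3 + y^4 - y^3 - x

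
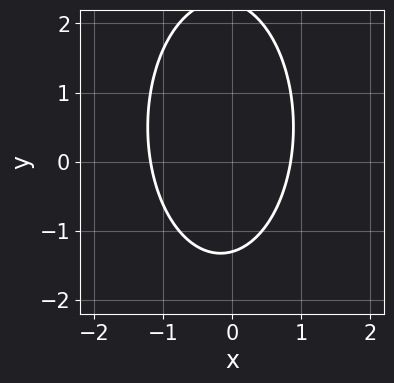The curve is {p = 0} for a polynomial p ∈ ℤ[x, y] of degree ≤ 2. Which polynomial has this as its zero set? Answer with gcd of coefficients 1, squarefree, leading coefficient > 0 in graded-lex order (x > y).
(a) deg p = 2. A generic line meets the curve in up to 2 points.
(b) Solving for integer coefficients yields p as stated.

3*x^2 + y^2 + x - y - 3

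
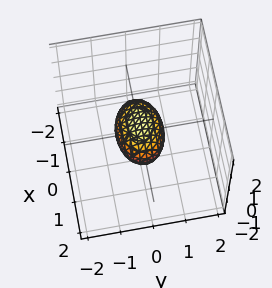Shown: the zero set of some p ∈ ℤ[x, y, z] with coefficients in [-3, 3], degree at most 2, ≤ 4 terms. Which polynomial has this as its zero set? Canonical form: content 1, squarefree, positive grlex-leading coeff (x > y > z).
First, degree: a closed, bounded, convex surface; a quadric, so deg p = 2.
Then, symmetries: it's symmetric under y → −y, forcing even powers of y; it's symmetric under x → −x, forcing even powers of x; the z ↦ −z reflection is a symmetry, so z appears only in even powers.
Next, from the visible intercepts: among the integer gridlines, it crosses the x-axis at x ∈ {-1, 1}.
Finally, solving for integer coefficients yields p as stated.

x^2 + 2*y^2 + 2*z^2 - 1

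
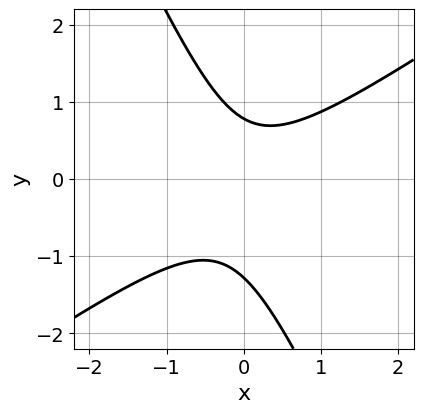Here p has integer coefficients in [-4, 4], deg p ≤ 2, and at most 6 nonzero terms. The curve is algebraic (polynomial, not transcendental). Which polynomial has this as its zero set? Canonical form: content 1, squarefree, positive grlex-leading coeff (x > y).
3*x^2 - 3*x*y - 2*y^2 - y + 2

Degree: no degree-1 curve has this shape, so deg p = 2.
From the axis intercepts and sections: the curve avoids every integer x-axis point in the box.
Together with the visible shape, these determine p as stated.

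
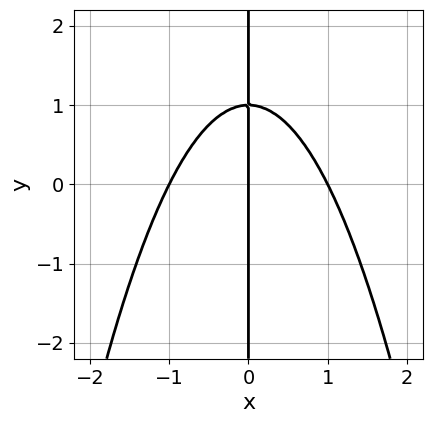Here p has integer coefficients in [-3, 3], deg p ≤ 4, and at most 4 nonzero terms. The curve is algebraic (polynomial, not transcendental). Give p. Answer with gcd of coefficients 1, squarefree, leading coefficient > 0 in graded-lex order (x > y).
1. Degree: a generic line meets the curve in up to 3 points, so deg p = 3.
2. Checking where it meets the axes: every point of the y-axis in the box is on the curve; the x-axis gridline crossings are at x ∈ {-1, 0, 1}.
3. Together with the visible shape, these determine p as stated.

x^3 + x*y - x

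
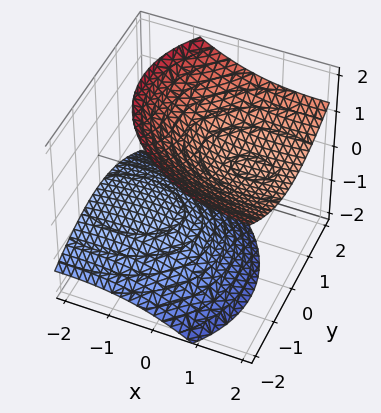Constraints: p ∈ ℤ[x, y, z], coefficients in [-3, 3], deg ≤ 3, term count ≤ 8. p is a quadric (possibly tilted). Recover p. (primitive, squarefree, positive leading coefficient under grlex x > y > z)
x^2 - 3*x*z + 2*y^2 - y*z - 3*z^2 + 3

(a) The picture has 2 separate pieces.
(b) The degree is 2 — no degree-1 surface has this shape.
(c) From the visible intercepts: the surface avoids every integer x-axis point in the box; among the integer gridlines, it crosses the z-axis at z ∈ {-1, 1}; the surface avoids every integer y-axis point in the box.
(d) Solving for integer coefficients yields p as stated.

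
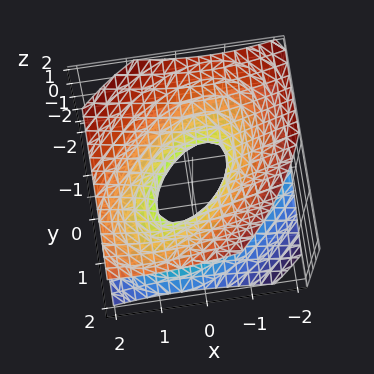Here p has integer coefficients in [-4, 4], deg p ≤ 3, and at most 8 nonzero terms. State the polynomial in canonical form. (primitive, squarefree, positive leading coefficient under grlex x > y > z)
deg p = 2.
Checking where it meets the axes: no z-intercept at any integer in the box.
The integer polynomial consistent with all of this is the stated p.

2*x^2 - 2*x*y - x*z + 2*y^2 - 3*z^2 - 1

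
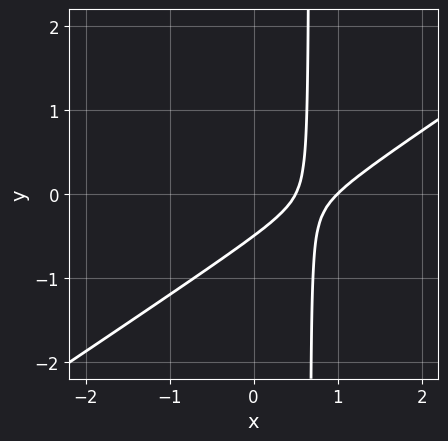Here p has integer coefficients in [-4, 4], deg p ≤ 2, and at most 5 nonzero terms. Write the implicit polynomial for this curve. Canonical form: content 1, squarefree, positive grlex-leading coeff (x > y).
First, the degree is 2 — a generic line meets the curve in up to 2 points.
Next, from the axis intercepts and sections: one x-axis crossing is at x = 1.
Finally, assembling these constraints gives the stated polynomial.

2*x^2 - 3*x*y - 3*x + 2*y + 1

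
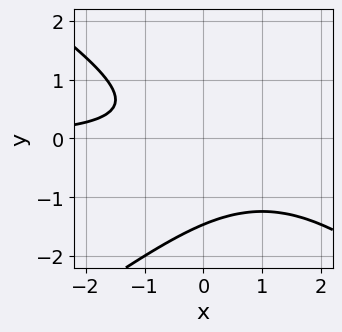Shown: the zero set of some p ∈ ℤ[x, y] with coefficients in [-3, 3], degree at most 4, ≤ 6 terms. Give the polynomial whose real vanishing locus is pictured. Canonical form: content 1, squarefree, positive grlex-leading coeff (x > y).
x^2*y - 2*y^3 - 2*x*y - 2*y^2 - 2

(a) The degree is 3 — no degree-2 curve has this shape.
(b) Against the integer gridlines: the curve avoids every integer x-axis point in the box.
(c) The integer polynomial consistent with all of this is the stated p.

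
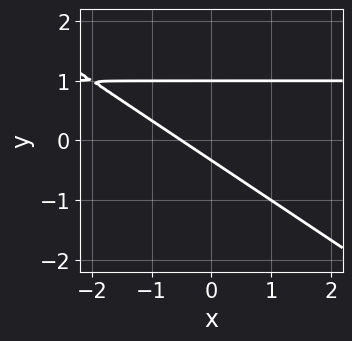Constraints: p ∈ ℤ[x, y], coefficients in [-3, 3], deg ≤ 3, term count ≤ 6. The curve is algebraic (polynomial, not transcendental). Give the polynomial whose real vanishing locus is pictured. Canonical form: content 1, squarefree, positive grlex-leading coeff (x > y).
2*x*y + 3*y^2 - 2*x - 2*y - 1

First, the degree is 2 — the shape is more complex than any degree-1 curve.
Next, against the integer gridlines: one y-axis crossing is at y = 1.
Finally, together with the visible shape, these determine p as stated.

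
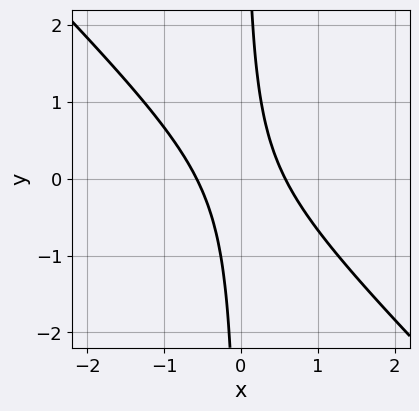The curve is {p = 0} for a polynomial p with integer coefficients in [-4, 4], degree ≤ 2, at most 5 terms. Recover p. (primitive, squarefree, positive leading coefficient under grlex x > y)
3*x^2 + 3*x*y - 1

deg p = 2. The shape is more complex than any degree-1 curve.
From the visible intercepts: no y-intercept at any integer in the box.
Together with the visible shape, these determine p as stated.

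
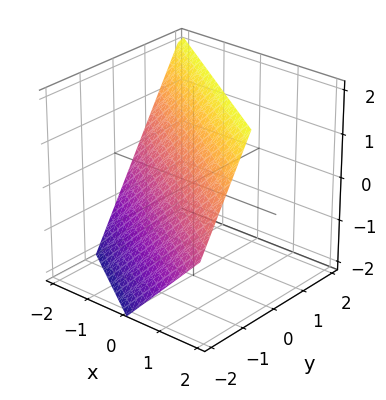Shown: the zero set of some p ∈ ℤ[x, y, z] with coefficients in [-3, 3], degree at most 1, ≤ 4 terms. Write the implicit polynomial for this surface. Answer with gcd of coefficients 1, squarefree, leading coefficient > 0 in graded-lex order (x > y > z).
2*x + 3*y - 2*z + 2

1. deg p = 1. Every cross-section is a straight line — this is a plane.
2. From the visible intercepts: it meets the z-axis at z = 1 (among the integer gridlines); one x-axis crossing is at x = -1.
3. These observations pin down the coefficients.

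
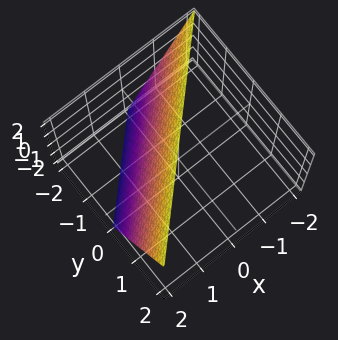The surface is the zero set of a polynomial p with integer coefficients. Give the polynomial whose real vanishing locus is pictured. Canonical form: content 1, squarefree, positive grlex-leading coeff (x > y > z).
(a) The degree is 1 — every cross-section is a straight line — this is a plane.
(b) From the axis intercepts and sections: it meets the z-axis at z = 2 (among the integer gridlines); it meets the x-axis at x = 1 (among the integer gridlines).
(c) Putting this together gives p. Check: (0, -1, 0) on the y-axis lies on the surface, and p(0, -1, 0) = 0. ✓

2*x - 2*y + z - 2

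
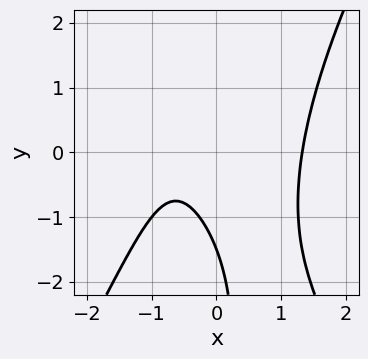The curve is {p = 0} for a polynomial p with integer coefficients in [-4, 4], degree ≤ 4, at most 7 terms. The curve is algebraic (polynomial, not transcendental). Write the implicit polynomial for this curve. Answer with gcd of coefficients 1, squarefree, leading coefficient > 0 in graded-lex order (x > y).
First, deg p = 3. The shape is more complex than any degree-2 curve.
Finally, putting this together gives p.

3*x^3 - x*y^2 - 3*x - 2*y - 3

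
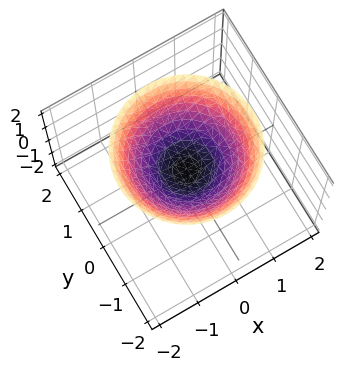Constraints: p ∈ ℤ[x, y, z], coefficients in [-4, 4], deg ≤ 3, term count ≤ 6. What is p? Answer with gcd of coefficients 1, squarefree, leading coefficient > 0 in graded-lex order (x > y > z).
2*x^2 + 2*y^2 - 3*z + 1

(a) deg p = 2. The shape is more complex than any degree-1 surface.
(b) By symmetry, the z-axis is an axis of rotation, so x and y enter only as x² + y².
(c) Against the integer gridlines: the surface avoids every integer y-axis point in the box; a circular section at z = 2 has radius between 1 and 2.
(d) Matching integer coefficients to the picture gives p.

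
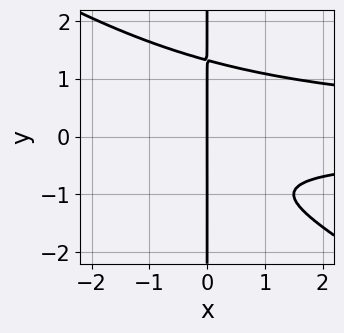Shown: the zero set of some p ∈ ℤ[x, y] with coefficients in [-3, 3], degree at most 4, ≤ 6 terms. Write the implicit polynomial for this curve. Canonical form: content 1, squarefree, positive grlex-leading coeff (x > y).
(a) deg p = 4. No degree-3 curve has this shape.
(b) Reading off the gridlines: it crosses the x-axis at the gridline x = 0; every point of the y-axis in the box is on the curve.
(c) Together with the visible shape, these determine p as stated.

2*x^2*y^2 + 3*x*y^3 - 3*x*y - 3*x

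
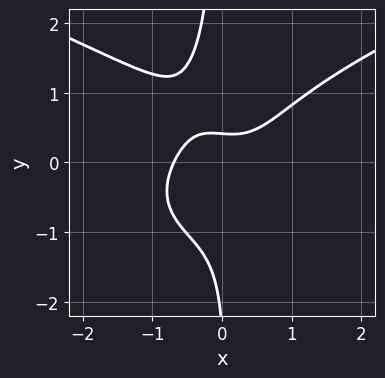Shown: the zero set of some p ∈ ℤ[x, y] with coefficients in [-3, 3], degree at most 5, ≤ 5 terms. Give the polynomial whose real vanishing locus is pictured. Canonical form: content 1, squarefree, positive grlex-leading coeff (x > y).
1. deg p = 4. A generic line meets the curve in up to 4 points.
2. Solving for integer coefficients yields p as stated.

3*x*y^3 - 3*x^3 + y^2 + 2*y - 1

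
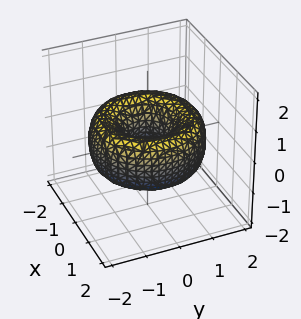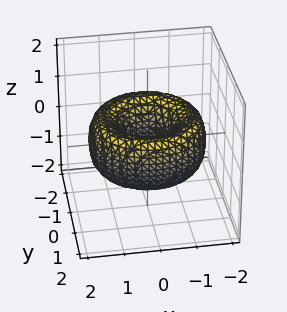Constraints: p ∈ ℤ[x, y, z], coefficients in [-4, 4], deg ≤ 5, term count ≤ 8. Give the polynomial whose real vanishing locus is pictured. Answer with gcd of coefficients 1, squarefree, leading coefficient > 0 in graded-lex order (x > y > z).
x^4 + 2*x^2*y^2 + y^4 - 3*x^2 - 3*y^2 + 2*z^2 + 1

The degree is 4 — the shape is more complex than any degree-3 surface.
Symmetry: every cross-section ⟂ z is a circle, so x, y appear only via x² + y².
Reading off the gridlines: a circular section at z = 0 has radius between 0 and 1; it misses every integer gridline on the z-axis.
Assembling these constraints gives the stated polynomial.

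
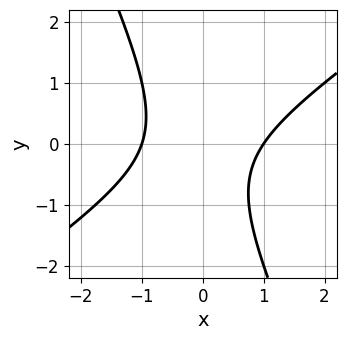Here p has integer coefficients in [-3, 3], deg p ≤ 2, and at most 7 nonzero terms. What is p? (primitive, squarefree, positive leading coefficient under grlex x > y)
3*x^2 - 3*x*y - 2*y^2 - y - 3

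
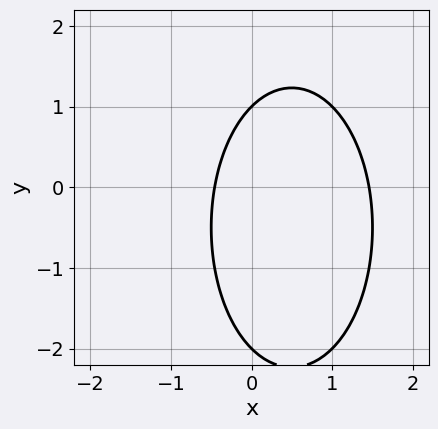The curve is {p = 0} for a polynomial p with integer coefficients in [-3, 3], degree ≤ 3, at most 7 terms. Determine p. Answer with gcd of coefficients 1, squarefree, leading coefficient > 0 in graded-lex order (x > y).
3*x^2 + y^2 - 3*x + y - 2

First, deg p = 2.
Next, from the visible intercepts: among the integer gridlines, it crosses the y-axis at y ∈ {-2, 1}.
Finally, matching integer coefficients to the picture gives p.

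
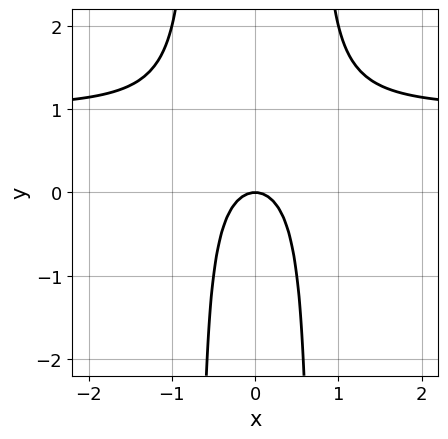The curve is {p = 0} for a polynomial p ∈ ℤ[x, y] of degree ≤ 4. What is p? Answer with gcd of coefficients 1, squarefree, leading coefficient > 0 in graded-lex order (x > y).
2*x^2*y - 2*x^2 - y

The degree is 3 — a generic line meets the curve in up to 3 points.
Symmetries: the x ↦ −x reflection is a symmetry, so x appears only in even powers.
Against the integer gridlines: it crosses the y-axis at the gridline y = 0; it meets the x-axis at x = 0 (among the integer gridlines).
The integer polynomial consistent with all of this is the stated p.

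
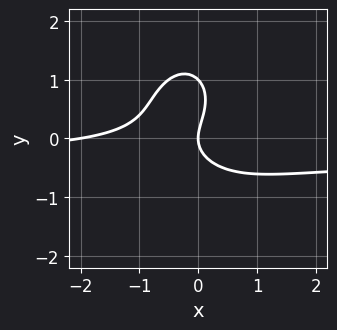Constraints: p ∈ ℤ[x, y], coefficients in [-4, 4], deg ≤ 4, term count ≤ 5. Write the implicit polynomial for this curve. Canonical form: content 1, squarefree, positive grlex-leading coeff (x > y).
3*x^2*y + 2*y^3 + x^2 - 2*y^2 + 2*x

(a) deg p = 3. A generic line meets the curve in up to 3 points.
(b) From the axis intercepts and sections: the y-axis gridline crossings are at y ∈ {0, 1}; the x-axis gridline crossings are at x ∈ {-2, 0}.
(c) Putting this together gives p.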